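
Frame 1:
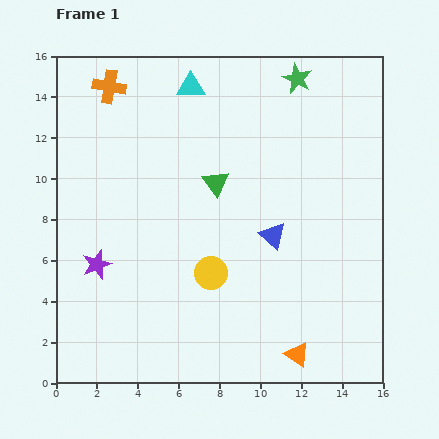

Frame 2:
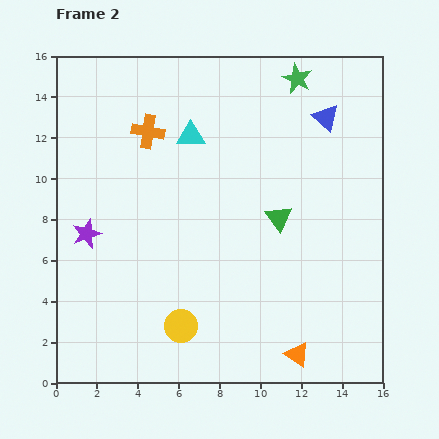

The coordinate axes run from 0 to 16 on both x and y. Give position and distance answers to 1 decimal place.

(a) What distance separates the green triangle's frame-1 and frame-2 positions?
3.5

The green triangle moved from (7.8, 9.8) to (10.9, 8.1), a distance of √(3.1² + 1.7²) ≈ 3.5.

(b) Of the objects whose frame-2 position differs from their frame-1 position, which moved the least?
the purple star

(moved 1.6)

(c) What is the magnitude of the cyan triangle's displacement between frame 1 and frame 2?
2.4

The cyan triangle moved from (6.6, 14.5) to (6.6, 12.1), a distance of √(0.0² + 2.4²) ≈ 2.4.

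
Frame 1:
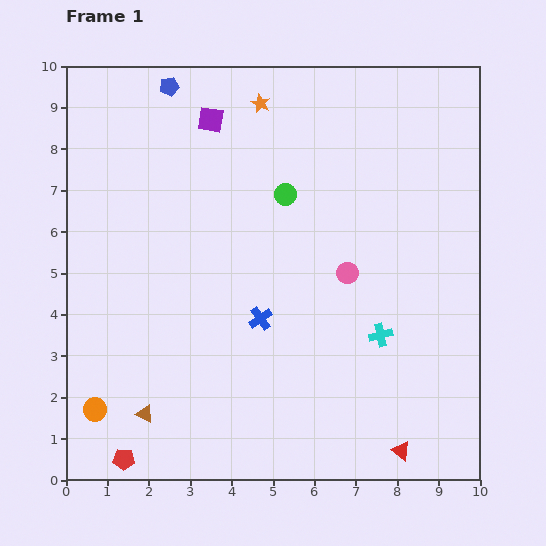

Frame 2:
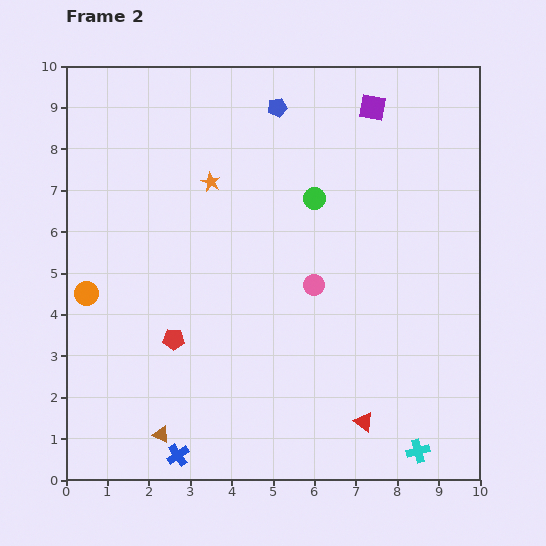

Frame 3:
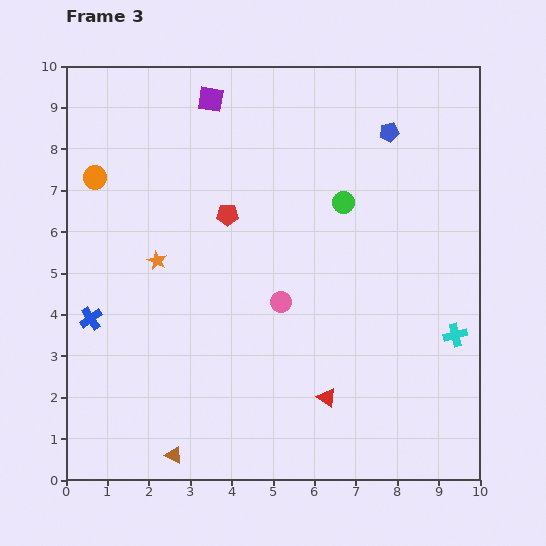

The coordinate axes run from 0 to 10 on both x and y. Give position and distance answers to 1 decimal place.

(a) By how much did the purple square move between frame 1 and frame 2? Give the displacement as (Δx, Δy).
(3.9, 0.3)

The purple square was at (3.5, 8.7) in frame 1 and (7.4, 9.0) in frame 2.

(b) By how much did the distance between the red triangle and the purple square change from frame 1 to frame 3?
-1.5

Distance in frame 1: 9.2. Distance in frame 3: 7.7.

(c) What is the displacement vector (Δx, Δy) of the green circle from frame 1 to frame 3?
(1.4, -0.2)

The green circle was at (5.3, 6.9) in frame 1 and (6.7, 6.7) in frame 3.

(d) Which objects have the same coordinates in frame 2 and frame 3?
none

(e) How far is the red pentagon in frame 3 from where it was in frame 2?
3.3

The red pentagon moved from (2.6, 3.4) to (3.9, 6.4), a distance of √(1.3² + 3.0²) ≈ 3.3.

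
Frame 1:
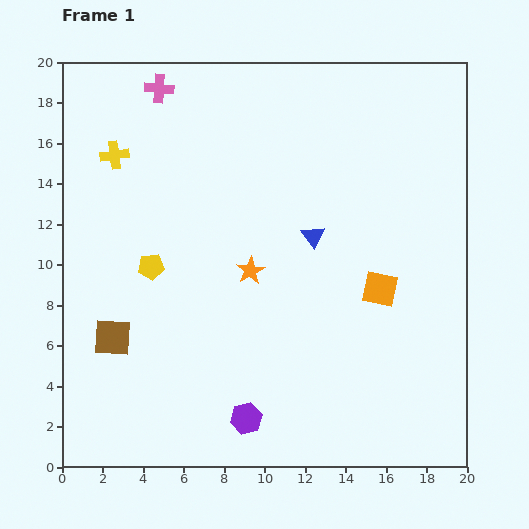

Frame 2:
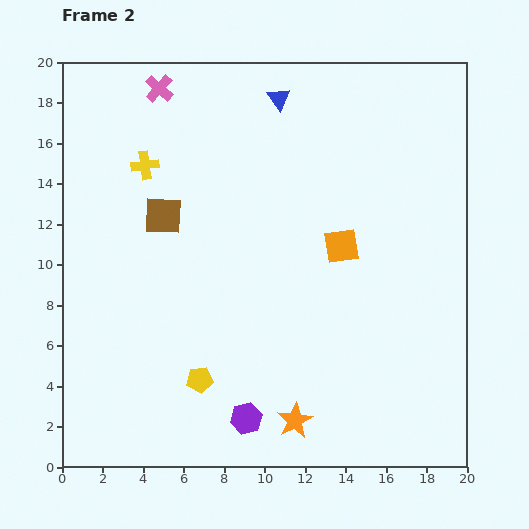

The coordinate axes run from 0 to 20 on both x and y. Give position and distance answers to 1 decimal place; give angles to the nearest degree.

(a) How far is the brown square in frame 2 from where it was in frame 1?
6.5

The brown square moved from (2.5, 6.4) to (5.0, 12.4), a distance of √(2.5² + 6.0²) ≈ 6.5.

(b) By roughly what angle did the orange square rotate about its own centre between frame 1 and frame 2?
20° counter-clockwise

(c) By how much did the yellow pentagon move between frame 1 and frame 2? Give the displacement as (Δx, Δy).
(2.4, -5.6)

The yellow pentagon was at (4.4, 9.9) in frame 1 and (6.8, 4.3) in frame 2.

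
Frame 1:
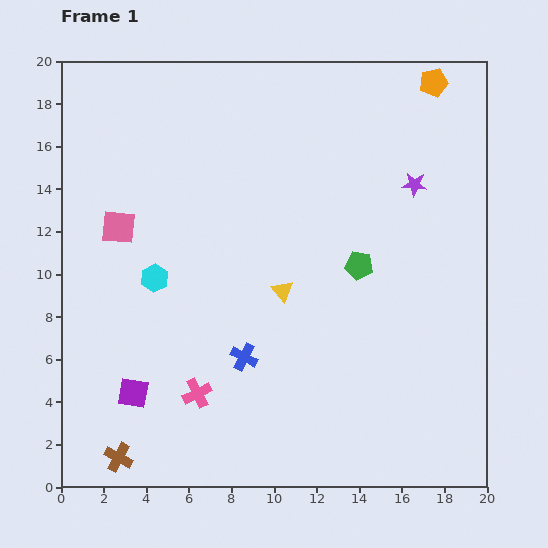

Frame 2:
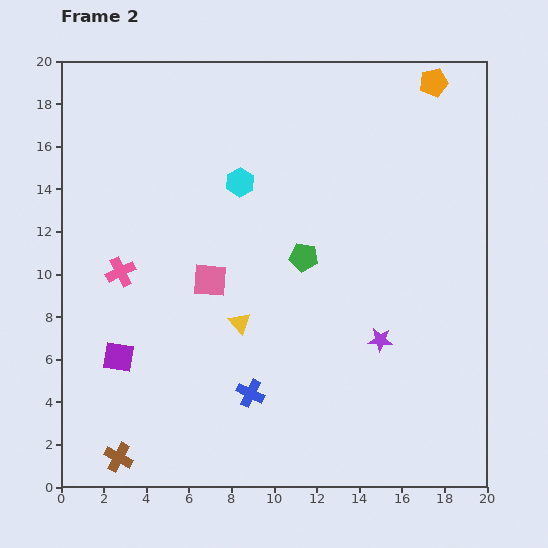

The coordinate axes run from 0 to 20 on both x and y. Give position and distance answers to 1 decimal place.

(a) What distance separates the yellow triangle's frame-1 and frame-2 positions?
2.5

The yellow triangle moved from (10.4, 9.2) to (8.4, 7.7), a distance of √(2.0² + 1.5²) ≈ 2.5.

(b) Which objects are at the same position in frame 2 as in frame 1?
the orange pentagon, the brown cross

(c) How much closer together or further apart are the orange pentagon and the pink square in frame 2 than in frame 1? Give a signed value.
-2.3

Distance in frame 1: 16.3. Distance in frame 2: 14.0.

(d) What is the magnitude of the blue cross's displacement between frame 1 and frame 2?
1.7

The blue cross moved from (8.6, 6.1) to (8.9, 4.4), a distance of √(0.3² + 1.7²) ≈ 1.7.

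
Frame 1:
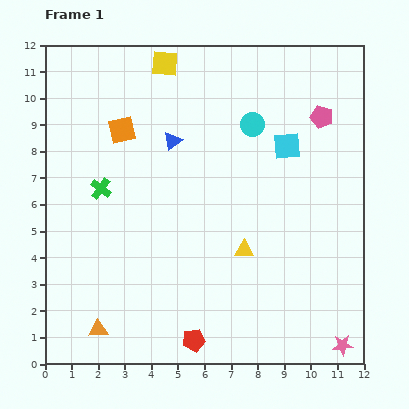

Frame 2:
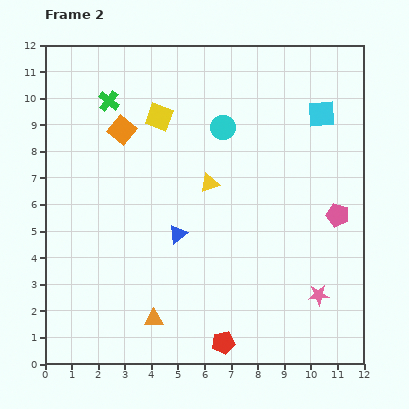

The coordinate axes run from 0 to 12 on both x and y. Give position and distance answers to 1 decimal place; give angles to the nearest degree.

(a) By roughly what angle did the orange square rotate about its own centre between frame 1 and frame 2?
38° counter-clockwise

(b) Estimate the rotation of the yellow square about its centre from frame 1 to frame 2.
17° clockwise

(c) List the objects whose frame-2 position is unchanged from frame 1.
the orange square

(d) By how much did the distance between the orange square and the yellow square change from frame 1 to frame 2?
-1.5

Distance in frame 1: 3.0. Distance in frame 2: 1.5.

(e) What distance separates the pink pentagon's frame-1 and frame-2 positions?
3.7

The pink pentagon moved from (10.4, 9.3) to (11.0, 5.6), a distance of √(0.6² + 3.7²) ≈ 3.7.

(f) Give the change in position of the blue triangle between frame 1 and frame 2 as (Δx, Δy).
(0.2, -3.5)

The blue triangle was at (4.8, 8.4) in frame 1 and (5.0, 4.9) in frame 2.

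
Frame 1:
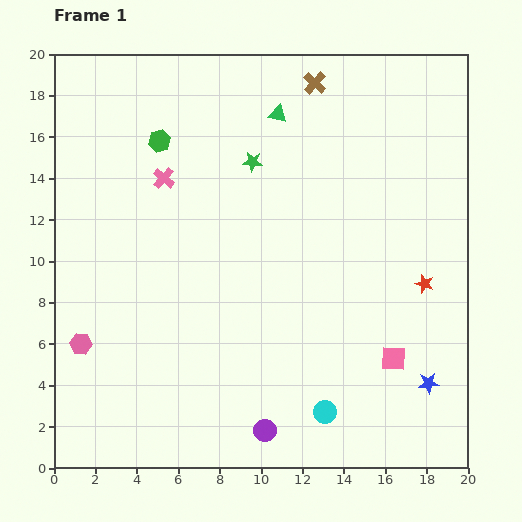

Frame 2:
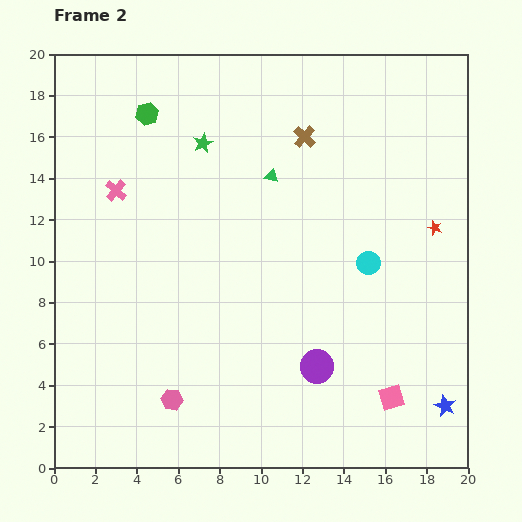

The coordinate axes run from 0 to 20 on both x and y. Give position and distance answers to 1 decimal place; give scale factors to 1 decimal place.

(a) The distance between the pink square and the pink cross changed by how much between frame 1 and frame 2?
+2.5

Distance in frame 1: 14.1. Distance in frame 2: 16.6.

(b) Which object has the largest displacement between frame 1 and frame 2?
the cyan circle

(moved 7.5; next 5.2)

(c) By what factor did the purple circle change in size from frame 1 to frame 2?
1.5×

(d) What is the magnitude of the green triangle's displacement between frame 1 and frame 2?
3.0

The green triangle moved from (10.8, 17.1) to (10.5, 14.1), a distance of √(0.3² + 3.0²) ≈ 3.0.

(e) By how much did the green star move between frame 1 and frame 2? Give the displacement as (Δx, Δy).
(-2.4, 0.9)

The green star was at (9.6, 14.8) in frame 1 and (7.2, 15.7) in frame 2.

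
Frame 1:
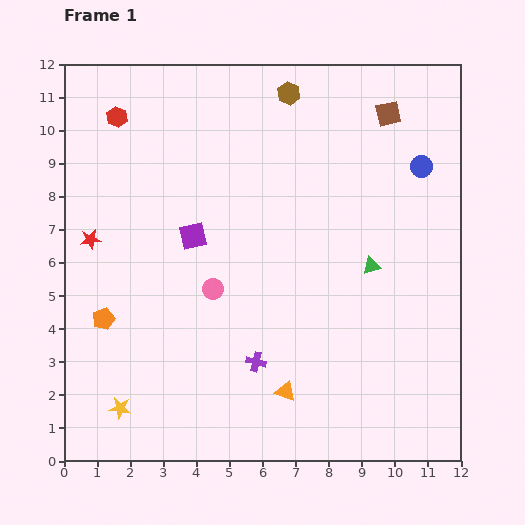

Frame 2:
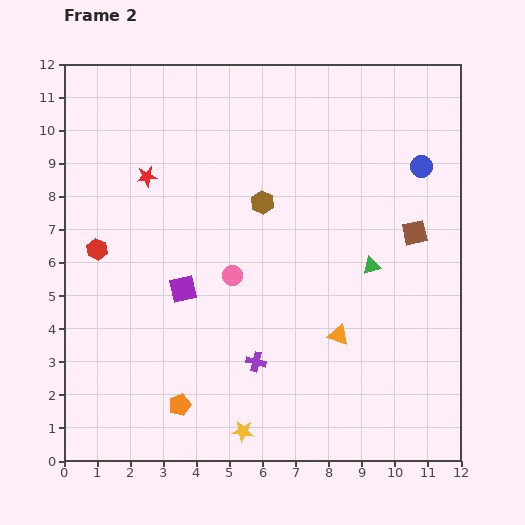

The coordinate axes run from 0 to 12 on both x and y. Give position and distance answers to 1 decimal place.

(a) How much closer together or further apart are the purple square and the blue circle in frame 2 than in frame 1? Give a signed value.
+0.9

Distance in frame 1: 7.2. Distance in frame 2: 8.1.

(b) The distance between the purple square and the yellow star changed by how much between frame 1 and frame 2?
-0.9

Distance in frame 1: 5.6. Distance in frame 2: 4.7.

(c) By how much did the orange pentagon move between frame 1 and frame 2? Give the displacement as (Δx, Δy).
(2.3, -2.6)

The orange pentagon was at (1.2, 4.3) in frame 1 and (3.5, 1.7) in frame 2.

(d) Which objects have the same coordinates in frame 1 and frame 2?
the blue circle, the green triangle, the purple cross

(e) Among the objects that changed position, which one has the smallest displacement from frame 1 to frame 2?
the pink circle

(moved 0.7)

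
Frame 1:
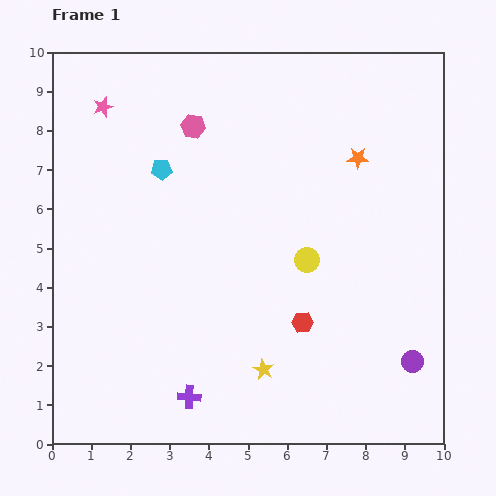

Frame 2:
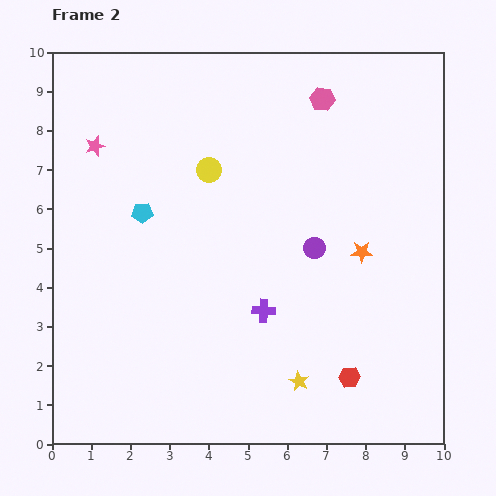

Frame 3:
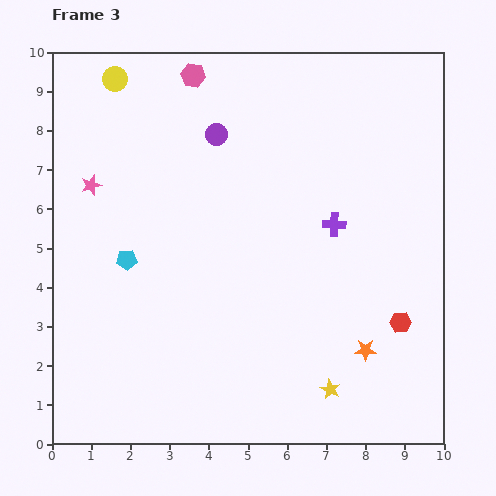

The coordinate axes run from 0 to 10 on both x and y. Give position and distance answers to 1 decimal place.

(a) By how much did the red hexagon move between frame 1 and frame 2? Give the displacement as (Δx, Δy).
(1.2, -1.4)

The red hexagon was at (6.4, 3.1) in frame 1 and (7.6, 1.7) in frame 2.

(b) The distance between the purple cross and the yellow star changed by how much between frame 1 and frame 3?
+2.2

Distance in frame 1: 2.0. Distance in frame 3: 4.2.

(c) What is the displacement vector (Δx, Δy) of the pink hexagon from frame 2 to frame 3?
(-3.3, 0.6)

The pink hexagon was at (6.9, 8.8) in frame 2 and (3.6, 9.4) in frame 3.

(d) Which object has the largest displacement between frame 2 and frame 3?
the purple circle

(moved 3.8; next 3.4)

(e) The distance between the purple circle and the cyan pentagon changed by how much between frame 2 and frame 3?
-0.6

Distance in frame 2: 4.5. Distance in frame 3: 3.9.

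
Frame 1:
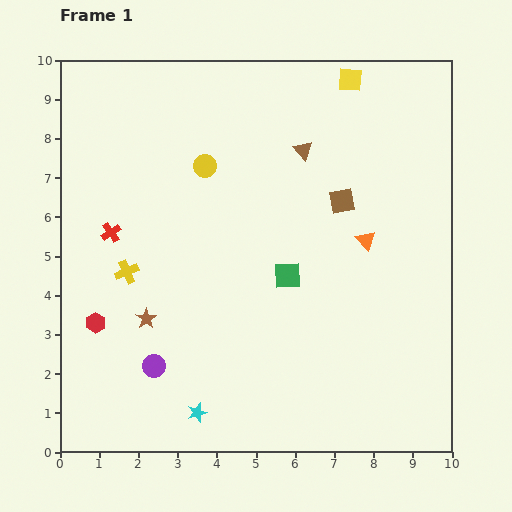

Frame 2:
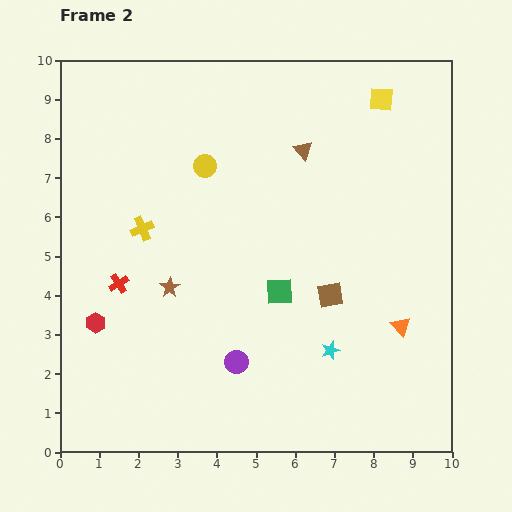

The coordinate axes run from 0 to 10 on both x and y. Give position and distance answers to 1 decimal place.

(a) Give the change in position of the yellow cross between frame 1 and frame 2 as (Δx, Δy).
(0.4, 1.1)

The yellow cross was at (1.7, 4.6) in frame 1 and (2.1, 5.7) in frame 2.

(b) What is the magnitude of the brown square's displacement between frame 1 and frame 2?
2.4

The brown square moved from (7.2, 6.4) to (6.9, 4.0), a distance of √(0.3² + 2.4²) ≈ 2.4.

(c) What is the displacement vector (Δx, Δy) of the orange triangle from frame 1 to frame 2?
(0.9, -2.2)

The orange triangle was at (7.8, 5.4) in frame 1 and (8.7, 3.2) in frame 2.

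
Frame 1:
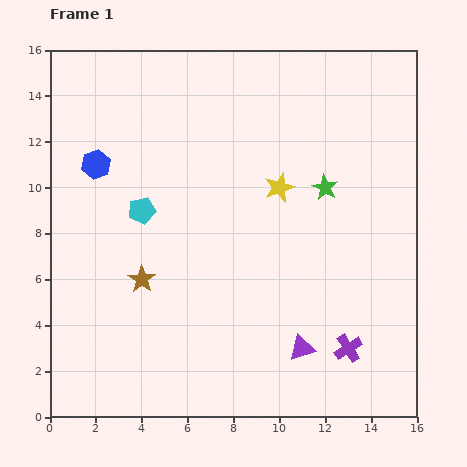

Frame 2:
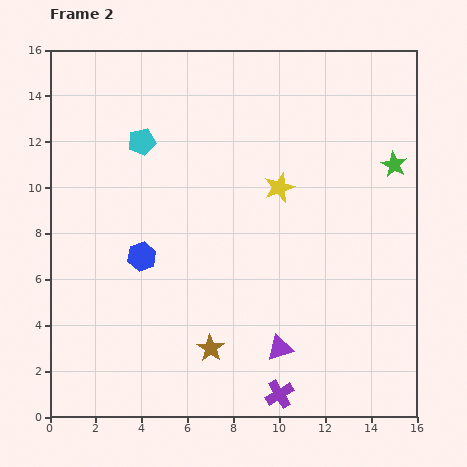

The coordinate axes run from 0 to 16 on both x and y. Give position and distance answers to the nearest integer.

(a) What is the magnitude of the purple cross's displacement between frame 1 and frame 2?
4

The purple cross moved from (13, 3) to (10, 1), a distance of √(3² + 2²) ≈ 4.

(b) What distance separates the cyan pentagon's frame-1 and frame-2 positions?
3

The cyan pentagon moved from (4, 9) to (4, 12), a distance of √(0² + 3²) ≈ 3.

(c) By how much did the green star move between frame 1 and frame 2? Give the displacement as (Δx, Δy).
(3, 1)

The green star was at (12, 10) in frame 1 and (15, 11) in frame 2.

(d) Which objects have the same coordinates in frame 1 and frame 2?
the yellow star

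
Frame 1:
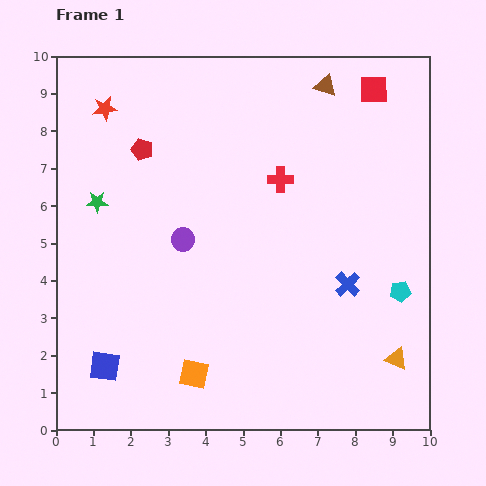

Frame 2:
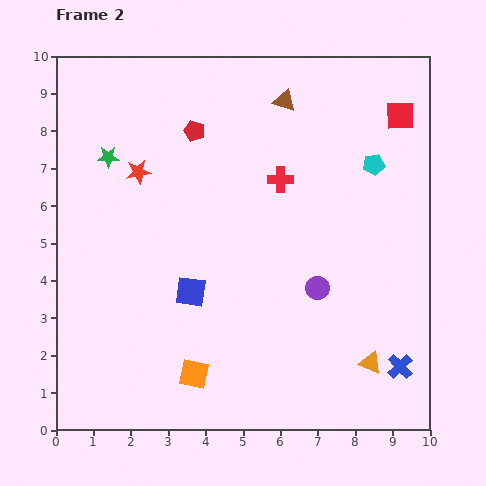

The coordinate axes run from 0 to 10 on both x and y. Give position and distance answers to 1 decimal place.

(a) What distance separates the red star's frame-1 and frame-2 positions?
1.9

The red star moved from (1.3, 8.6) to (2.2, 6.9), a distance of √(0.9² + 1.7²) ≈ 1.9.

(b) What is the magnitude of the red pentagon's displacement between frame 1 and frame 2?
1.5

The red pentagon moved from (2.3, 7.5) to (3.7, 8.0), a distance of √(1.4² + 0.5²) ≈ 1.5.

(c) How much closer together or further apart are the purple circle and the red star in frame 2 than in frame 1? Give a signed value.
+1.6

Distance in frame 1: 4.1. Distance in frame 2: 5.7.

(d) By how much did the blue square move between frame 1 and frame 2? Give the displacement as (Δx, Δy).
(2.3, 2.0)

The blue square was at (1.3, 1.7) in frame 1 and (3.6, 3.7) in frame 2.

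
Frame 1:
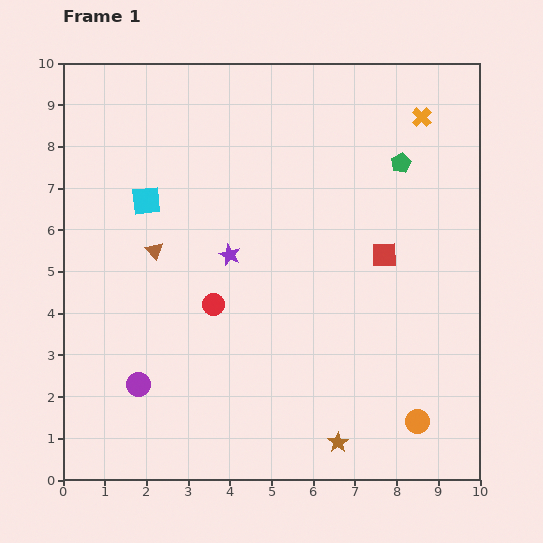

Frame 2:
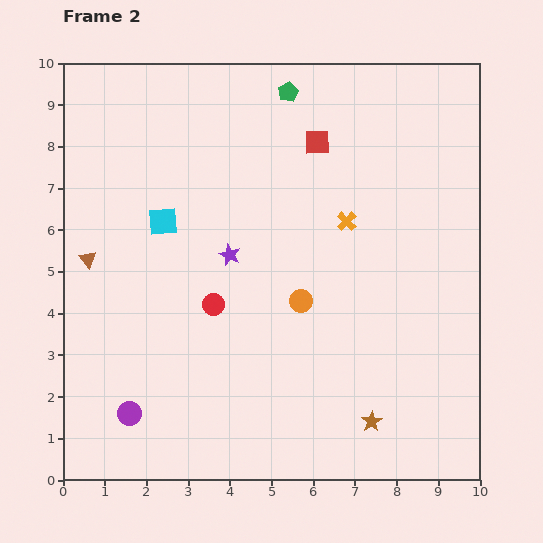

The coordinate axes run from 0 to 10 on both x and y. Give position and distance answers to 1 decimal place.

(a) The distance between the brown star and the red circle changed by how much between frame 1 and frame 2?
+0.2

Distance in frame 1: 4.5. Distance in frame 2: 4.7.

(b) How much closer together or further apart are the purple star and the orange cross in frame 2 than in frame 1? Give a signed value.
-2.8

Distance in frame 1: 5.7. Distance in frame 2: 2.9.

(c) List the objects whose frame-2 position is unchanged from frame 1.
the red circle, the purple star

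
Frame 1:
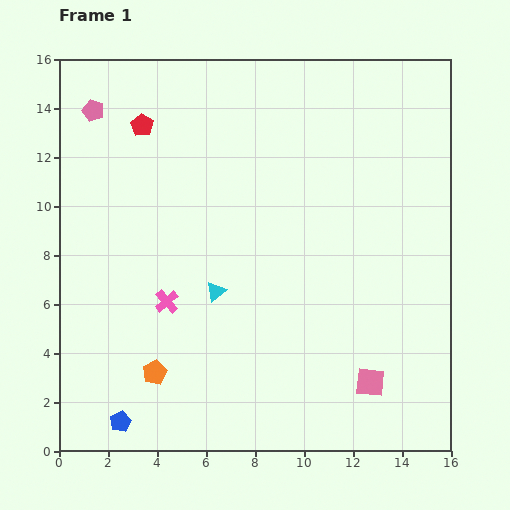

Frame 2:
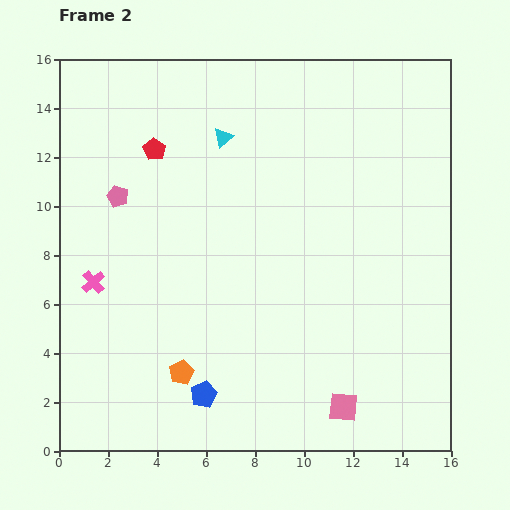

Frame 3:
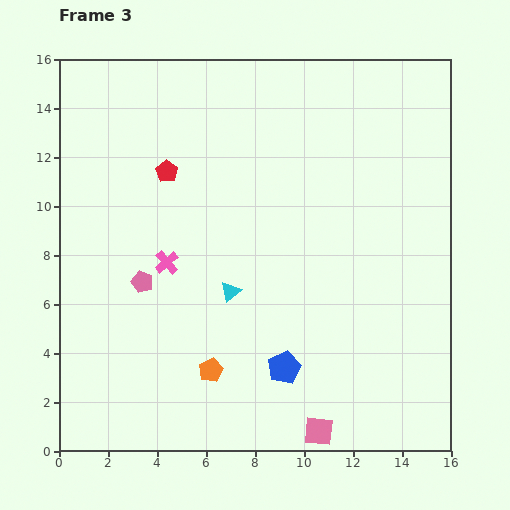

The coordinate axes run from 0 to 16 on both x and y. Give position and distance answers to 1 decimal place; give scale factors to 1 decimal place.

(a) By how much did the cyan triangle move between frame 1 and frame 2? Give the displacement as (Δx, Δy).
(0.3, 6.3)

The cyan triangle was at (6.4, 6.5) in frame 1 and (6.7, 12.8) in frame 2.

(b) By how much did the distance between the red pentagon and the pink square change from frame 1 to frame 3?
-1.7

Distance in frame 1: 14.0. Distance in frame 3: 12.3.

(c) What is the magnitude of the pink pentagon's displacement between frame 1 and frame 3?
7.3

The pink pentagon moved from (1.4, 13.9) to (3.4, 6.9), a distance of √(2.0² + 7.0²) ≈ 7.3.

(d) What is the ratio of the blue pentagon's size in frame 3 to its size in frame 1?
1.6×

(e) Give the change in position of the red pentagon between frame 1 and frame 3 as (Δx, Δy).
(1.0, -1.9)

The red pentagon was at (3.4, 13.3) in frame 1 and (4.4, 11.4) in frame 3.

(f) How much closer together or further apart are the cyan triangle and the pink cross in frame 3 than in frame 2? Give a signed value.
-5.0

Distance in frame 2: 7.9. Distance in frame 3: 2.9.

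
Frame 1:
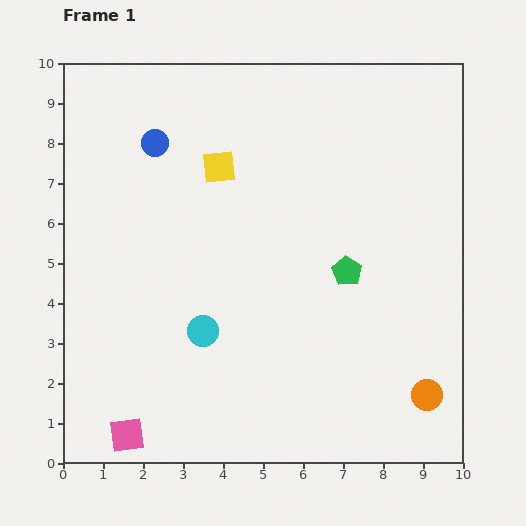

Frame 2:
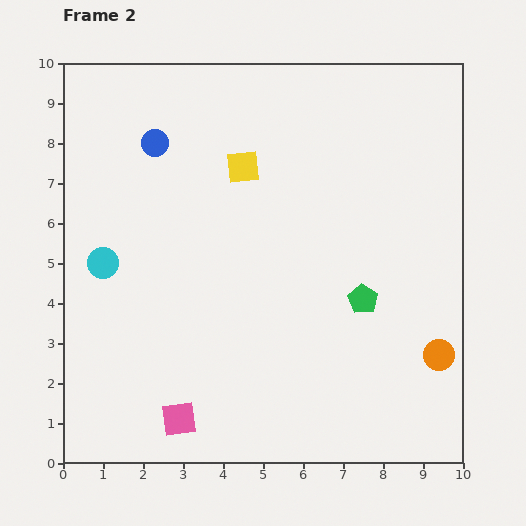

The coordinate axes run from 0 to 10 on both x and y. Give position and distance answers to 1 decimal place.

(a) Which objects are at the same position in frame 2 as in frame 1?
the blue circle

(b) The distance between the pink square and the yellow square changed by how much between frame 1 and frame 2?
-0.6

Distance in frame 1: 7.1. Distance in frame 2: 6.5.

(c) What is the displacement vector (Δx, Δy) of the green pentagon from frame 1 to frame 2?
(0.4, -0.7)

The green pentagon was at (7.1, 4.8) in frame 1 and (7.5, 4.1) in frame 2.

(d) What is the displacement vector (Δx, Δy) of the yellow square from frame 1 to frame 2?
(0.6, 0.0)

The yellow square was at (3.9, 7.4) in frame 1 and (4.5, 7.4) in frame 2.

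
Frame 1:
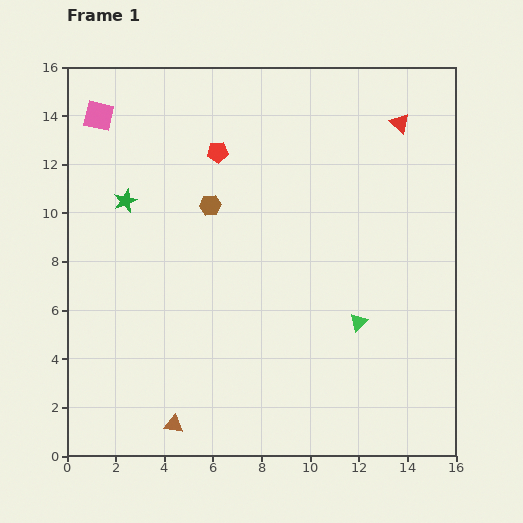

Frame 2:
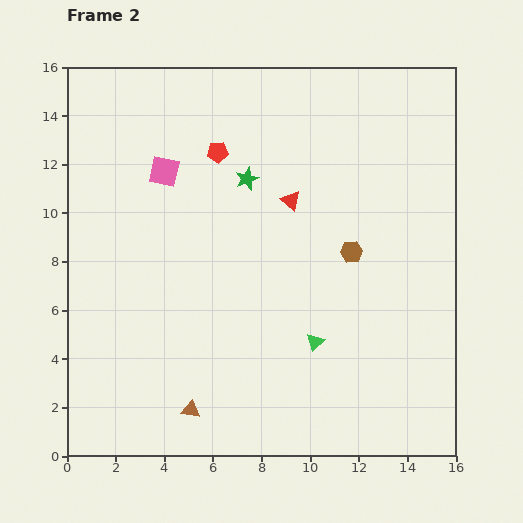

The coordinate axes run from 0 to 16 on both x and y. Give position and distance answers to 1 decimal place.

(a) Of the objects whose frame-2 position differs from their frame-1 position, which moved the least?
the brown triangle

(moved 0.9)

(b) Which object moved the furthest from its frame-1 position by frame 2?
the brown hexagon

(moved 6.1; next 5.5)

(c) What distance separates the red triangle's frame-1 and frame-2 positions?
5.5

The red triangle moved from (13.7, 13.7) to (9.2, 10.5), a distance of √(4.5² + 3.2²) ≈ 5.5.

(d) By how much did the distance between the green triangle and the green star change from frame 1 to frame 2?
-3.5

Distance in frame 1: 10.8. Distance in frame 2: 7.3.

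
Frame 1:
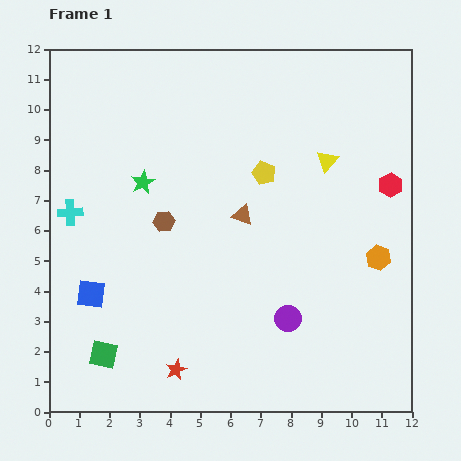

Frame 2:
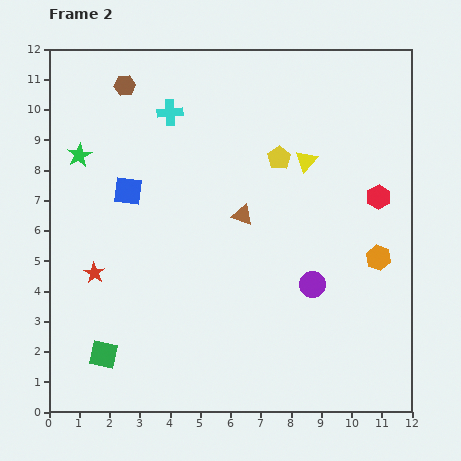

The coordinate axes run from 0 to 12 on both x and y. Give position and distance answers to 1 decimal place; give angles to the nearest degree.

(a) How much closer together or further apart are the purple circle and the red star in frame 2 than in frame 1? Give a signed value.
+3.1

Distance in frame 1: 4.1. Distance in frame 2: 7.2.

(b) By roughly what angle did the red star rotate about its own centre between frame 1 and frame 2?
15° counter-clockwise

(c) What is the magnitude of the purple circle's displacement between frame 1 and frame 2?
1.4

The purple circle moved from (7.9, 3.1) to (8.7, 4.2), a distance of √(0.8² + 1.1²) ≈ 1.4.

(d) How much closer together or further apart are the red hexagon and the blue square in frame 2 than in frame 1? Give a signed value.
-2.2

Distance in frame 1: 10.5. Distance in frame 2: 8.3.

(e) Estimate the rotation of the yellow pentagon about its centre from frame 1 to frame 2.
15° clockwise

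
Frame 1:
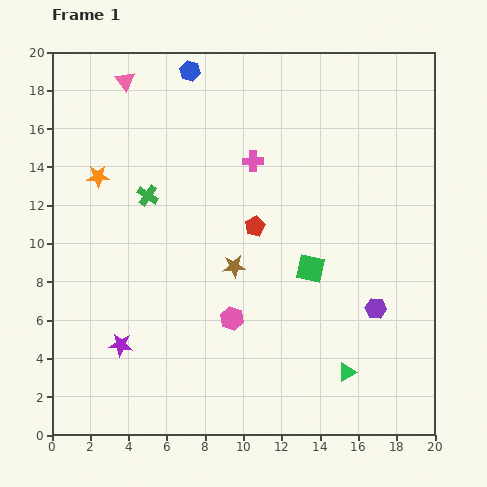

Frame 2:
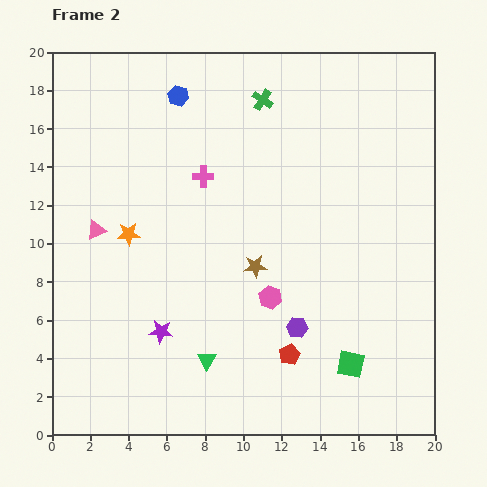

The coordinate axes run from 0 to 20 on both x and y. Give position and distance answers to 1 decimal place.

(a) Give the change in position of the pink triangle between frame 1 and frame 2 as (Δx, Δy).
(-1.5, -7.8)

The pink triangle was at (3.8, 18.5) in frame 1 and (2.3, 10.7) in frame 2.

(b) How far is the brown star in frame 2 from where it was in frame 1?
1.1

The brown star moved from (9.5, 8.8) to (10.6, 8.8), a distance of √(1.1² + 0.0²) ≈ 1.1.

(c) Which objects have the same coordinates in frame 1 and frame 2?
none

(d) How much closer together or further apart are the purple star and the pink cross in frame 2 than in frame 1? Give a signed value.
-3.4

Distance in frame 1: 11.8. Distance in frame 2: 8.4.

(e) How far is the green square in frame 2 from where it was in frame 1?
5.4

The green square moved from (13.5, 8.7) to (15.6, 3.7), a distance of √(2.1² + 5.0²) ≈ 5.4.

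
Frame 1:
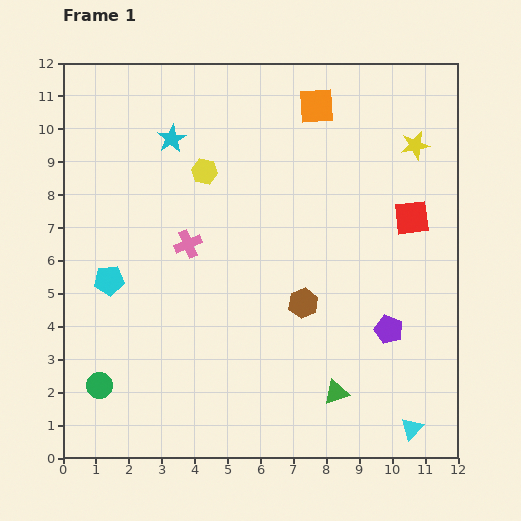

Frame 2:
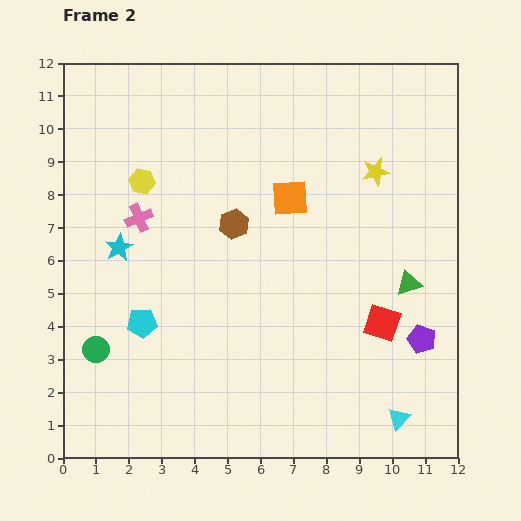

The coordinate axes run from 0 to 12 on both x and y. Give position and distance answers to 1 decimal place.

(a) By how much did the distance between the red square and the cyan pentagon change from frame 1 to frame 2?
-2.1

Distance in frame 1: 9.4. Distance in frame 2: 7.3.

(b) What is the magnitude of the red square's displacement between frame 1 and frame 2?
3.3

The red square moved from (10.6, 7.3) to (9.7, 4.1), a distance of √(0.9² + 3.2²) ≈ 3.3.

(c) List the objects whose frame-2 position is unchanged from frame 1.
none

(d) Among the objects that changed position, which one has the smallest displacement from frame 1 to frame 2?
the cyan triangle

(moved 0.5)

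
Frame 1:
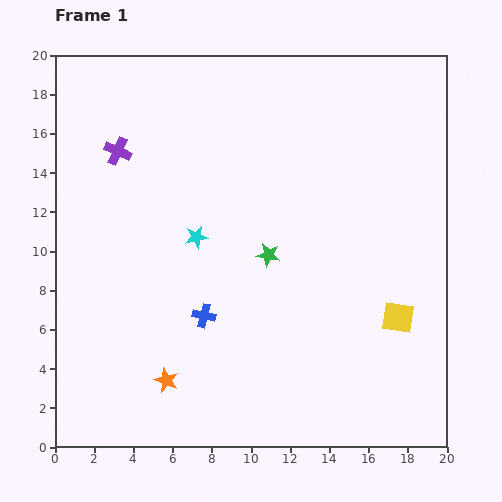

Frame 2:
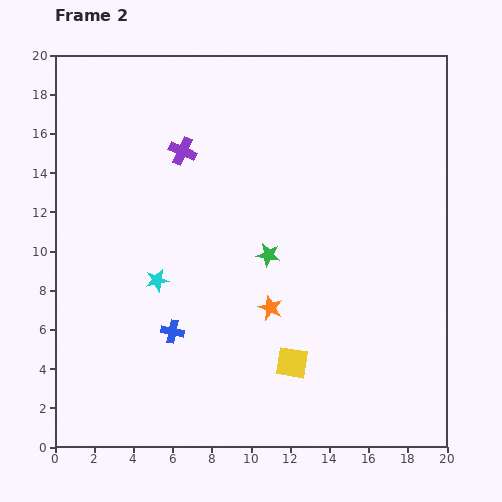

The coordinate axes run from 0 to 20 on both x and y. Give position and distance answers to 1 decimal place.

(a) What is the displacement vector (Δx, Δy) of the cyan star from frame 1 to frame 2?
(-2.0, -2.2)

The cyan star was at (7.2, 10.7) in frame 1 and (5.2, 8.5) in frame 2.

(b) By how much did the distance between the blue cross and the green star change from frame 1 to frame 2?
+1.8

Distance in frame 1: 4.5. Distance in frame 2: 6.3.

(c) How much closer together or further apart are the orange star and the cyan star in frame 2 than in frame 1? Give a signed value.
-1.5

Distance in frame 1: 7.5. Distance in frame 2: 6.0.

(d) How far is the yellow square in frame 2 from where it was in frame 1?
5.9

The yellow square moved from (17.5, 6.6) to (12.1, 4.3), a distance of √(5.4² + 2.3²) ≈ 5.9.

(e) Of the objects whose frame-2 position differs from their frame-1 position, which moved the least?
the blue cross

(moved 1.8)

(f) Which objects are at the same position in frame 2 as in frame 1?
the green star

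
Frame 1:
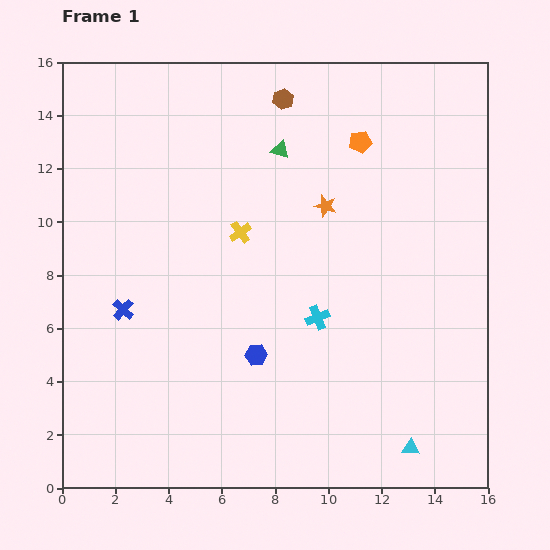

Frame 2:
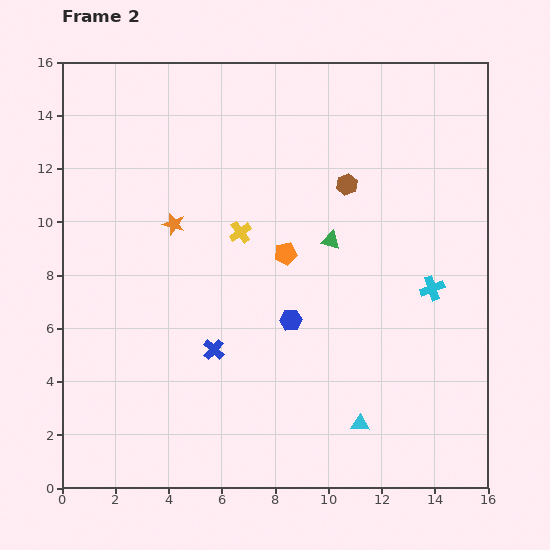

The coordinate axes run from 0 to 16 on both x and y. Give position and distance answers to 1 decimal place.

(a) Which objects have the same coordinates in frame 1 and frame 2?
the yellow cross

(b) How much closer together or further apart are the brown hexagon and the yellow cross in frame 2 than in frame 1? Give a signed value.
-0.8

Distance in frame 1: 5.2. Distance in frame 2: 4.4.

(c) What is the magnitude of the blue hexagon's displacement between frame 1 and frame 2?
1.8

The blue hexagon moved from (7.3, 5.0) to (8.6, 6.3), a distance of √(1.3² + 1.3²) ≈ 1.8.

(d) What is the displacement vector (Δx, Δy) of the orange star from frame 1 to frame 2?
(-5.7, -0.7)

The orange star was at (9.9, 10.6) in frame 1 and (4.2, 9.9) in frame 2.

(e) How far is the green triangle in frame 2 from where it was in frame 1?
3.9

The green triangle moved from (8.2, 12.7) to (10.1, 9.3), a distance of √(1.9² + 3.4²) ≈ 3.9.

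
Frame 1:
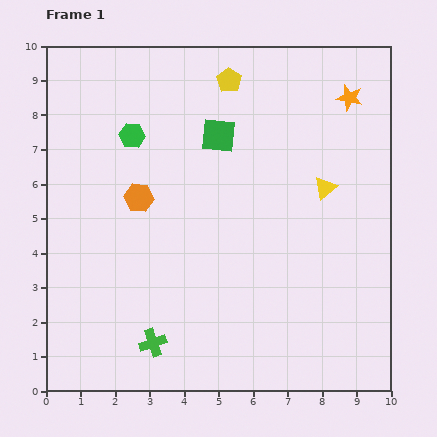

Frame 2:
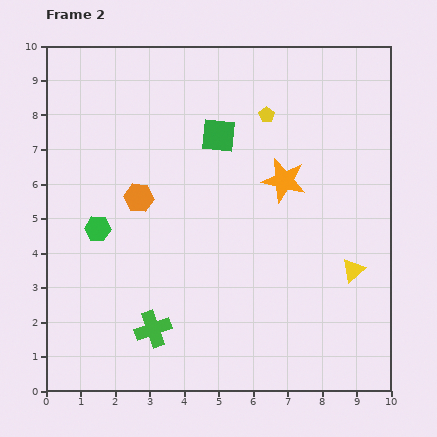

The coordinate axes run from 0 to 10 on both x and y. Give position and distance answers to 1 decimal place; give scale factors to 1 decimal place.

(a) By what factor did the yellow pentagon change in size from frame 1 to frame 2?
0.6×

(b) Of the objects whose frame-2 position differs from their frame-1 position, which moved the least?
the green cross

(moved 0.4)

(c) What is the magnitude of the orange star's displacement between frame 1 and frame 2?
3.1

The orange star moved from (8.8, 8.5) to (6.9, 6.1), a distance of √(1.9² + 2.4²) ≈ 3.1.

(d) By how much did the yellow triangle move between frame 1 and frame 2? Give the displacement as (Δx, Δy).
(0.8, -2.4)

The yellow triangle was at (8.1, 5.9) in frame 1 and (8.9, 3.5) in frame 2.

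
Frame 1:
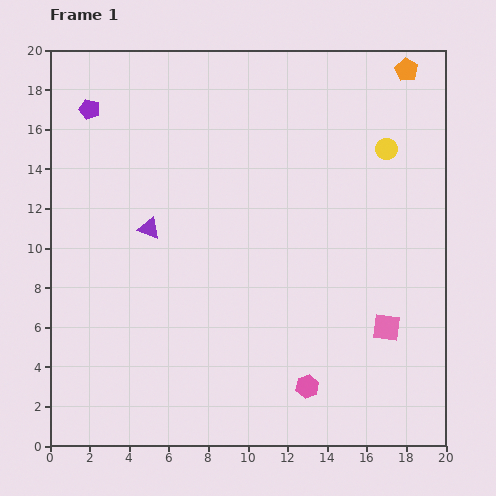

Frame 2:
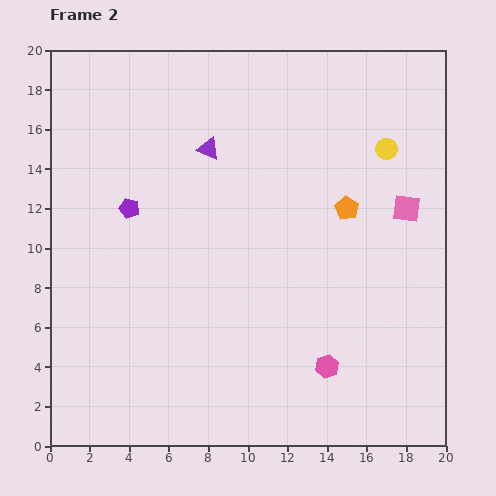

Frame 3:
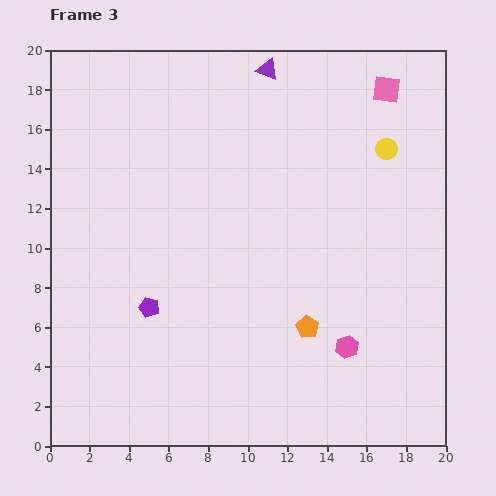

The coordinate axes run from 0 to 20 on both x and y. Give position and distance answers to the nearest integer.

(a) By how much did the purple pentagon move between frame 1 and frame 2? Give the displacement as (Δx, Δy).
(2, -5)

The purple pentagon was at (2, 17) in frame 1 and (4, 12) in frame 2.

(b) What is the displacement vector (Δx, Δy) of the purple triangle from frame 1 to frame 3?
(6, 8)

The purple triangle was at (5, 11) in frame 1 and (11, 19) in frame 3.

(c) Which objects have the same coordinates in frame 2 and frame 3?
the yellow circle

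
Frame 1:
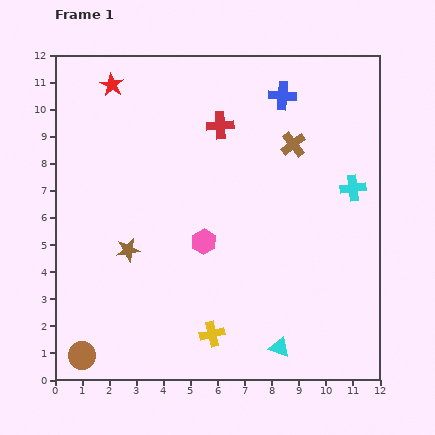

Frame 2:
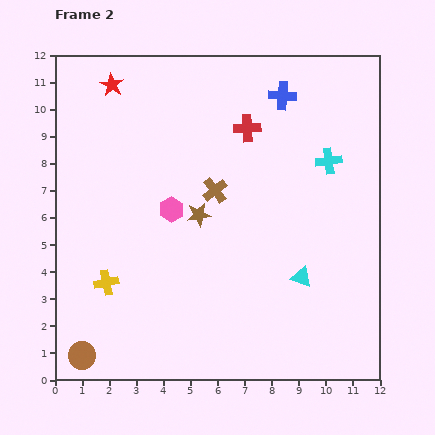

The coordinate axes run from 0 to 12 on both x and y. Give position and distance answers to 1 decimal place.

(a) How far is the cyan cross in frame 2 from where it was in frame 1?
1.3

The cyan cross moved from (11.0, 7.1) to (10.1, 8.1), a distance of √(0.9² + 1.0²) ≈ 1.3.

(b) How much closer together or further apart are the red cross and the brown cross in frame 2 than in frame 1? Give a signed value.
-0.2

Distance in frame 1: 2.8. Distance in frame 2: 2.6.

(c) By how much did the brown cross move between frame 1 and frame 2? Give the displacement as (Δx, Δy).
(-2.9, -1.7)

The brown cross was at (8.8, 8.7) in frame 1 and (5.9, 7.0) in frame 2.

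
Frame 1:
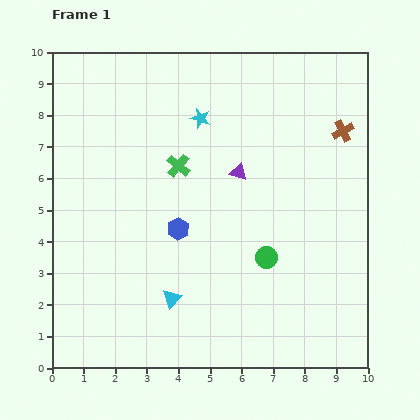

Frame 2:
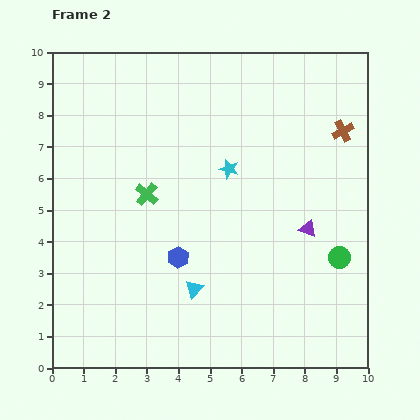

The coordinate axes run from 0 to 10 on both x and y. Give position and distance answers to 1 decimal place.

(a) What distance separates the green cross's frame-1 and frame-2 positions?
1.3

The green cross moved from (4.0, 6.4) to (3.0, 5.5), a distance of √(1.0² + 0.9²) ≈ 1.3.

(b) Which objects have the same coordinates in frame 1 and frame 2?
the brown cross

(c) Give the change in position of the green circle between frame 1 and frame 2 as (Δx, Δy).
(2.3, 0.0)

The green circle was at (6.8, 3.5) in frame 1 and (9.1, 3.5) in frame 2.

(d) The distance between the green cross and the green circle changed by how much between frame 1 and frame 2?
+2.4

Distance in frame 1: 4.0. Distance in frame 2: 6.4.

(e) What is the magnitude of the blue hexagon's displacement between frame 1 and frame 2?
0.9

The blue hexagon moved from (4.0, 4.4) to (4.0, 3.5), a distance of √(0.0² + 0.9²) ≈ 0.9.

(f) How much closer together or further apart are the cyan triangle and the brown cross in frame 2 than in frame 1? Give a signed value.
-0.7

Distance in frame 1: 7.6. Distance in frame 2: 6.9.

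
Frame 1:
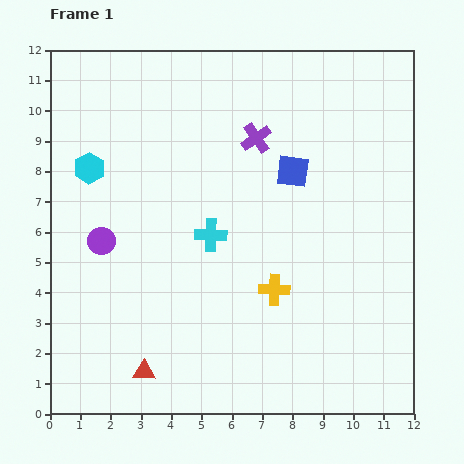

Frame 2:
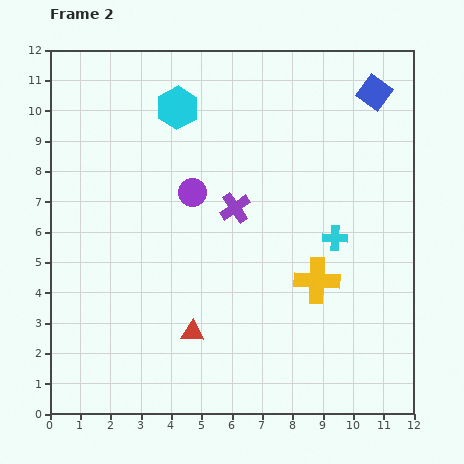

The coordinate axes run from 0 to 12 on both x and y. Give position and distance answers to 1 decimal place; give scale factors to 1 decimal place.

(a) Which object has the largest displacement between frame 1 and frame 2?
the cyan cross

(moved 4.1; next 3.7)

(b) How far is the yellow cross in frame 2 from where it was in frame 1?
1.4

The yellow cross moved from (7.4, 4.1) to (8.8, 4.4), a distance of √(1.4² + 0.3²) ≈ 1.4.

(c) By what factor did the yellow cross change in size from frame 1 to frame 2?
1.5×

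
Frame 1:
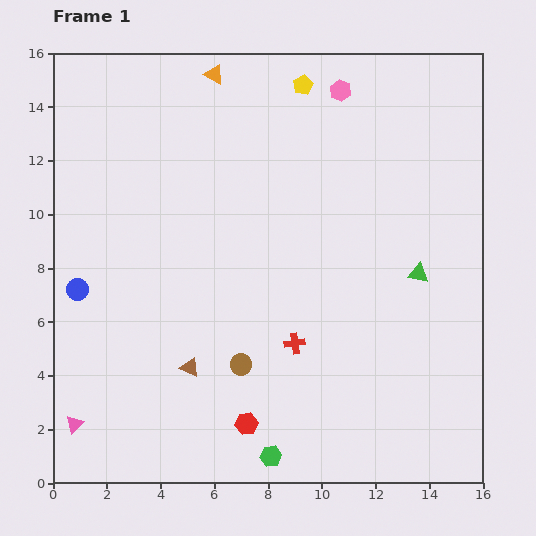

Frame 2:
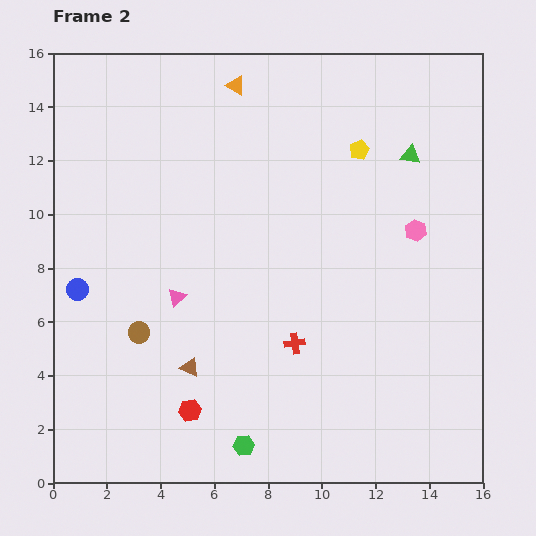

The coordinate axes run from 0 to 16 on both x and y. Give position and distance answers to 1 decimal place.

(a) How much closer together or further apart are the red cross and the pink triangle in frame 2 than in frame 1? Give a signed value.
-4.0

Distance in frame 1: 8.7. Distance in frame 2: 4.7.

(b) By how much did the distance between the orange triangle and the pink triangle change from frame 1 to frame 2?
-5.8

Distance in frame 1: 14.0. Distance in frame 2: 8.2.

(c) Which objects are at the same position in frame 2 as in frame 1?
the brown triangle, the red cross, the blue circle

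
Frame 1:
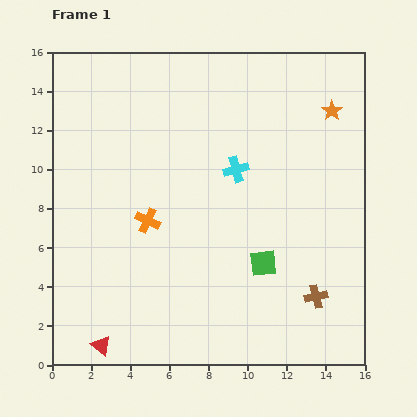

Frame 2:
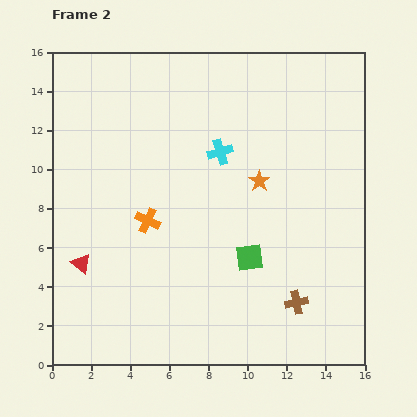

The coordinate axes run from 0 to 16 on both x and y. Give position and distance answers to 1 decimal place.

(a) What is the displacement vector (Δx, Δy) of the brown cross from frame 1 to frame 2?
(-1.0, -0.3)

The brown cross was at (13.5, 3.5) in frame 1 and (12.5, 3.2) in frame 2.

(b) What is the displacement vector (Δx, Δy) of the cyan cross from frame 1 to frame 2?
(-0.8, 0.9)

The cyan cross was at (9.4, 10.0) in frame 1 and (8.6, 10.9) in frame 2.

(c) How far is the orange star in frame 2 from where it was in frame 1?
5.2

The orange star moved from (14.3, 13.0) to (10.6, 9.4), a distance of √(3.7² + 3.6²) ≈ 5.2.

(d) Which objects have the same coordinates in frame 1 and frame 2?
the orange cross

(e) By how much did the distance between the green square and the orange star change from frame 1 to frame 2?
-4.6

Distance in frame 1: 8.5. Distance in frame 2: 3.9.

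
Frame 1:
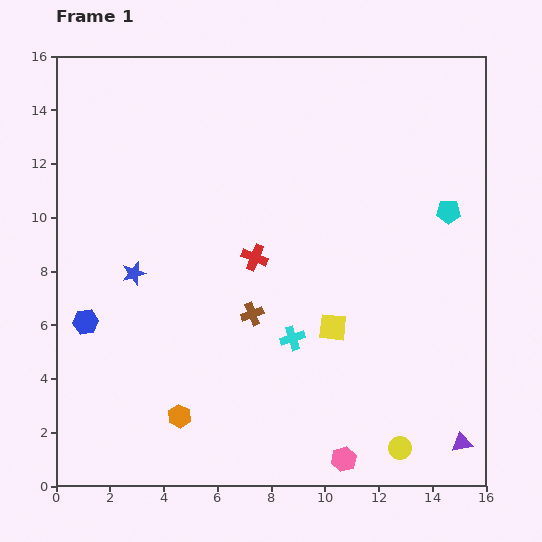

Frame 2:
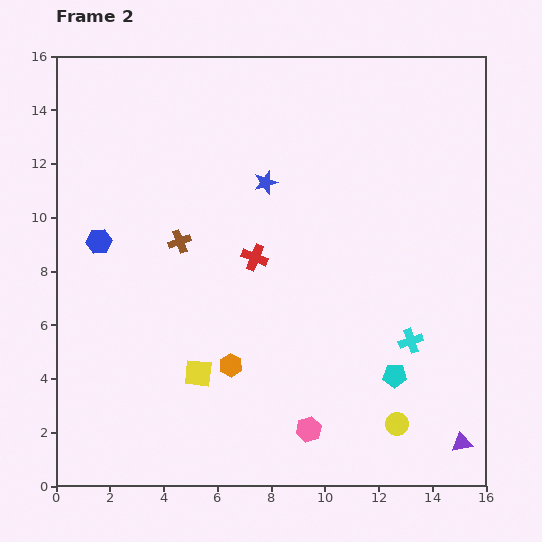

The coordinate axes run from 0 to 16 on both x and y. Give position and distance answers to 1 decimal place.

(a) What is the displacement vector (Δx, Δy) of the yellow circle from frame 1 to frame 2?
(-0.1, 0.9)

The yellow circle was at (12.8, 1.4) in frame 1 and (12.7, 2.3) in frame 2.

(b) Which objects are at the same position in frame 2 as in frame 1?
the red cross, the purple triangle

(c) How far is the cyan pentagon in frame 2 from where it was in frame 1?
6.4

The cyan pentagon moved from (14.6, 10.2) to (12.6, 4.1), a distance of √(2.0² + 6.1²) ≈ 6.4.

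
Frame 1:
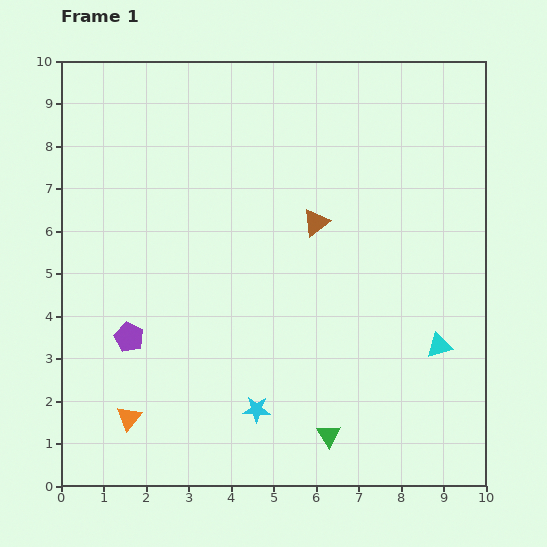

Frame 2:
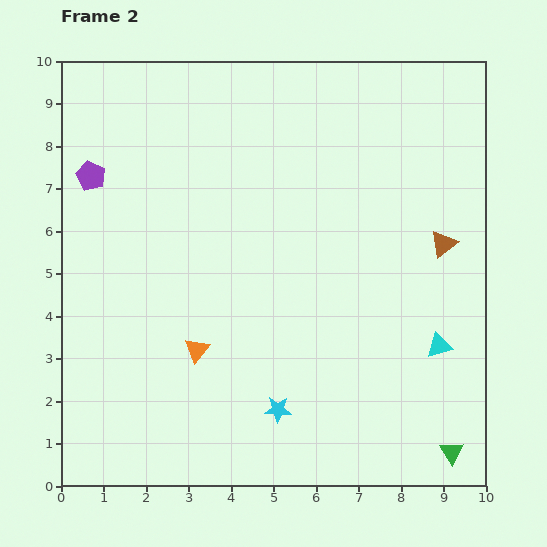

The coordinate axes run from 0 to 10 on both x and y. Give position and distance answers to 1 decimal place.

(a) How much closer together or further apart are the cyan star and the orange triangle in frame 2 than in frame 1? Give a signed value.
-0.6

Distance in frame 1: 3.0. Distance in frame 2: 2.4.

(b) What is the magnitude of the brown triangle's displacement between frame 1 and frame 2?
3.0

The brown triangle moved from (6.0, 6.2) to (9.0, 5.7), a distance of √(3.0² + 0.5²) ≈ 3.0.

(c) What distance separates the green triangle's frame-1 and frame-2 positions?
2.9

The green triangle moved from (6.3, 1.2) to (9.2, 0.8), a distance of √(2.9² + 0.4²) ≈ 2.9.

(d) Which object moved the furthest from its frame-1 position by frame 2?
the purple pentagon

(moved 3.9; next 3.0)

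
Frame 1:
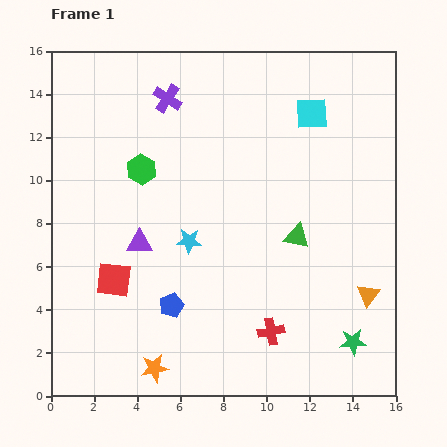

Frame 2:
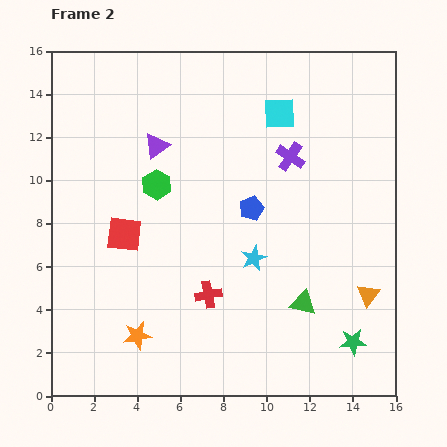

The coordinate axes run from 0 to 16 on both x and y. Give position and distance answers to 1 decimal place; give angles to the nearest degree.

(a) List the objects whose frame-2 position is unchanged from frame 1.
the orange triangle, the green star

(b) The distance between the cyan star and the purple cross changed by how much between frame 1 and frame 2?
-1.7

Distance in frame 1: 6.7. Distance in frame 2: 5.0.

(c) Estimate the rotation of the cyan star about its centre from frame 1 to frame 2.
28° counter-clockwise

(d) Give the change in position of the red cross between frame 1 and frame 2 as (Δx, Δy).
(-2.9, 1.7)

The red cross was at (10.2, 3.0) in frame 1 and (7.3, 4.7) in frame 2.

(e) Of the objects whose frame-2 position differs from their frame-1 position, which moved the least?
the green hexagon

(moved 1.0)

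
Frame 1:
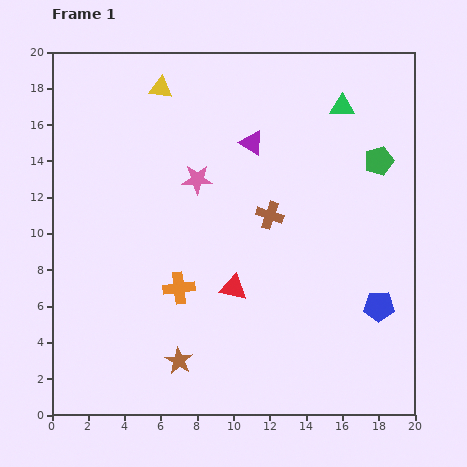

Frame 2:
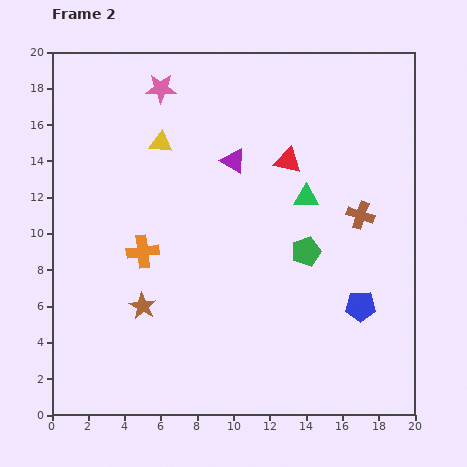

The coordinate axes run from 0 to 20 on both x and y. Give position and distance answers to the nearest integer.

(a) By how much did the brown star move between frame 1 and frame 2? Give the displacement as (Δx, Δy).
(-2, 3)

The brown star was at (7, 3) in frame 1 and (5, 6) in frame 2.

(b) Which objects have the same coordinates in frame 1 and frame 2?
none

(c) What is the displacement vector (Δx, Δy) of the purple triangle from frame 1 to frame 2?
(-1, -1)

The purple triangle was at (11, 15) in frame 1 and (10, 14) in frame 2.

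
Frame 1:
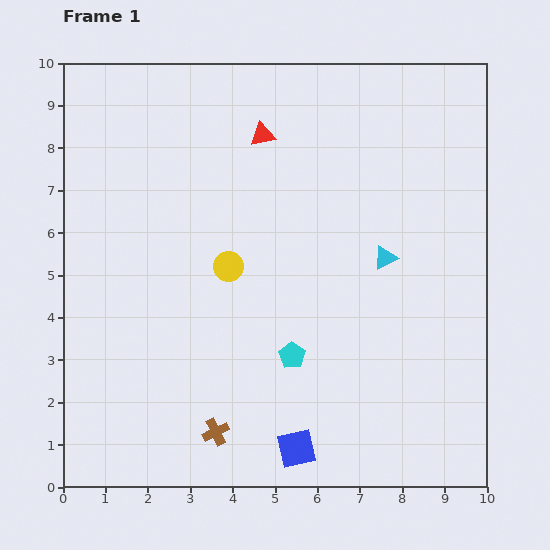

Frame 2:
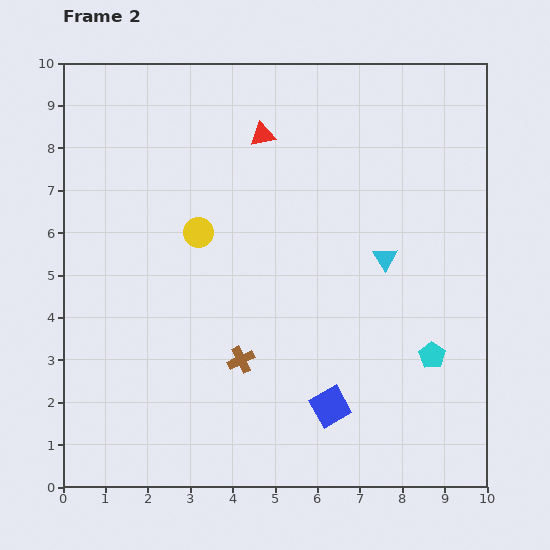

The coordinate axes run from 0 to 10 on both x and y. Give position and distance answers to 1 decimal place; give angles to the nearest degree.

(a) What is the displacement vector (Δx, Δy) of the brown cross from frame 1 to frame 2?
(0.6, 1.7)

The brown cross was at (3.6, 1.3) in frame 1 and (4.2, 3.0) in frame 2.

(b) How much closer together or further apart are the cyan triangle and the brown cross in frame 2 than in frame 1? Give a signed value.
-1.5

Distance in frame 1: 5.7. Distance in frame 2: 4.2.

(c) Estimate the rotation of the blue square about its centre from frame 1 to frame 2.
16° counter-clockwise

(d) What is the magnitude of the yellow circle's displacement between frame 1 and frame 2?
1.1

The yellow circle moved from (3.9, 5.2) to (3.2, 6.0), a distance of √(0.7² + 0.8²) ≈ 1.1.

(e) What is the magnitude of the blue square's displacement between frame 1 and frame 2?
1.3

The blue square moved from (5.5, 0.9) to (6.3, 1.9), a distance of √(0.8² + 1.0²) ≈ 1.3.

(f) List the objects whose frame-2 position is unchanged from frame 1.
the red triangle, the cyan triangle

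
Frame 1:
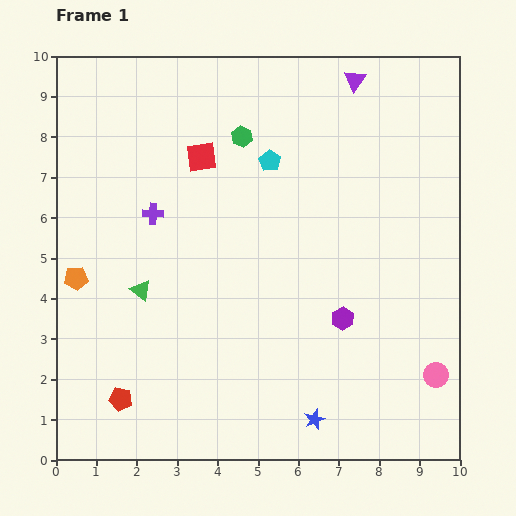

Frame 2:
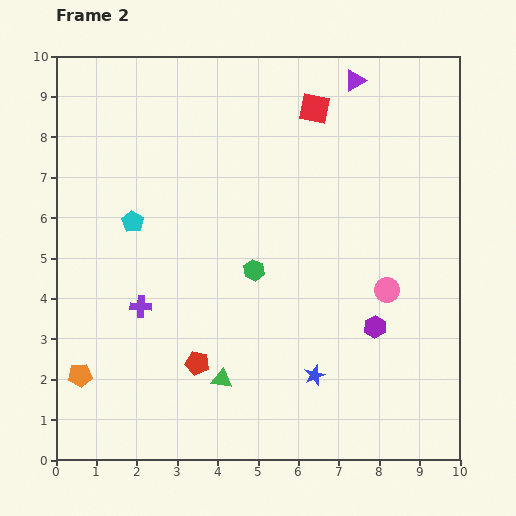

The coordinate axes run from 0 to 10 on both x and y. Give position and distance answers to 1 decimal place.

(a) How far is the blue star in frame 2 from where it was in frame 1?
1.1

The blue star moved from (6.4, 1.0) to (6.4, 2.1), a distance of √(0.0² + 1.1²) ≈ 1.1.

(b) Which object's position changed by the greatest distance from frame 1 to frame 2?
the cyan pentagon

(moved 3.7; next 3.3)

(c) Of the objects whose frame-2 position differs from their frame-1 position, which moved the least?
the purple hexagon

(moved 0.8)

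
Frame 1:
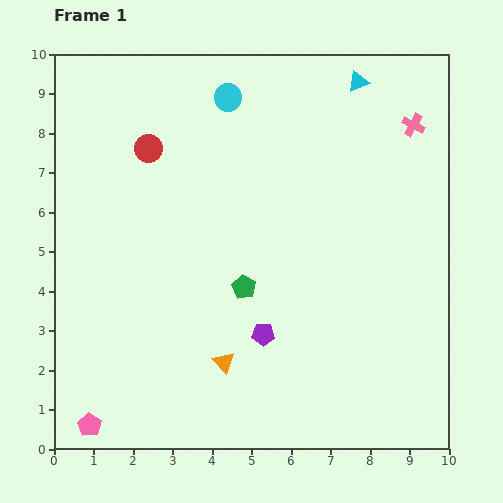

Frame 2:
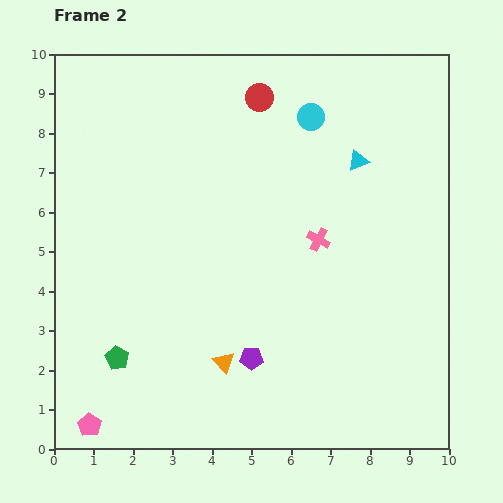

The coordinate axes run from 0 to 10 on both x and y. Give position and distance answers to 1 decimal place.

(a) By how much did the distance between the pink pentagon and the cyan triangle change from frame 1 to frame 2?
-1.5

Distance in frame 1: 11.0. Distance in frame 2: 9.5.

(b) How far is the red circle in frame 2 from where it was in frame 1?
3.1

The red circle moved from (2.4, 7.6) to (5.2, 8.9), a distance of √(2.8² + 1.3²) ≈ 3.1.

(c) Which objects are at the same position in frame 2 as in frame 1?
the orange triangle, the pink pentagon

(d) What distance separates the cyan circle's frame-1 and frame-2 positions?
2.2

The cyan circle moved from (4.4, 8.9) to (6.5, 8.4), a distance of √(2.1² + 0.5²) ≈ 2.2.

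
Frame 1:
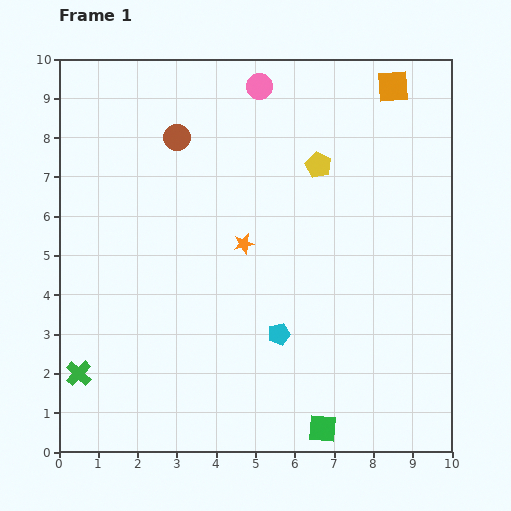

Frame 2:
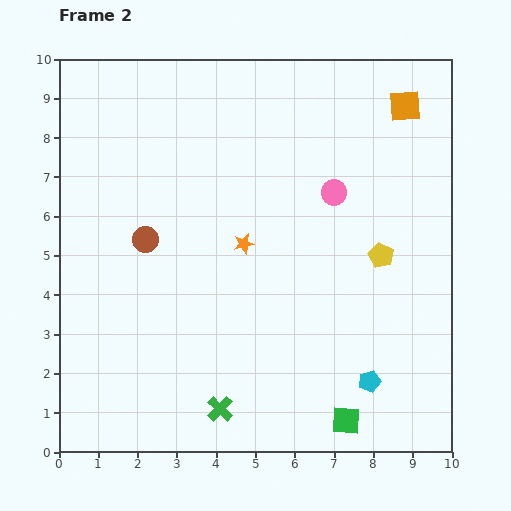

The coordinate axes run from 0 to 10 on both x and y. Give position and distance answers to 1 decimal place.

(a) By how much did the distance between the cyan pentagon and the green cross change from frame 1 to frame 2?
-1.3

Distance in frame 1: 5.2. Distance in frame 2: 3.9.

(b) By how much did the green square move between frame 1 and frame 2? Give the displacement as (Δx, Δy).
(0.6, 0.2)

The green square was at (6.7, 0.6) in frame 1 and (7.3, 0.8) in frame 2.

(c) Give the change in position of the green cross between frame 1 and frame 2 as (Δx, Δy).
(3.6, -0.9)

The green cross was at (0.5, 2.0) in frame 1 and (4.1, 1.1) in frame 2.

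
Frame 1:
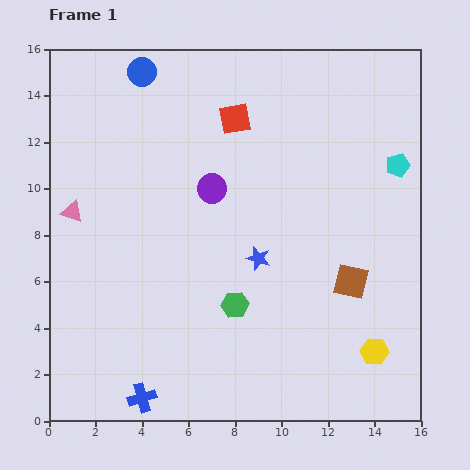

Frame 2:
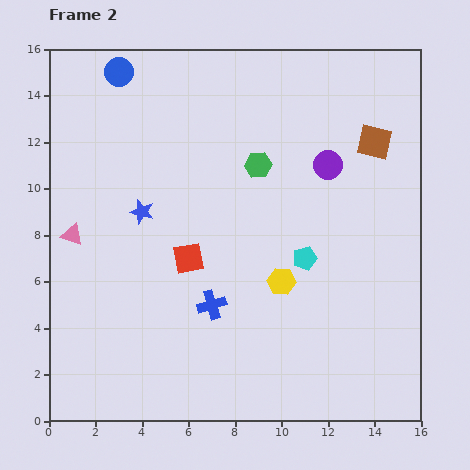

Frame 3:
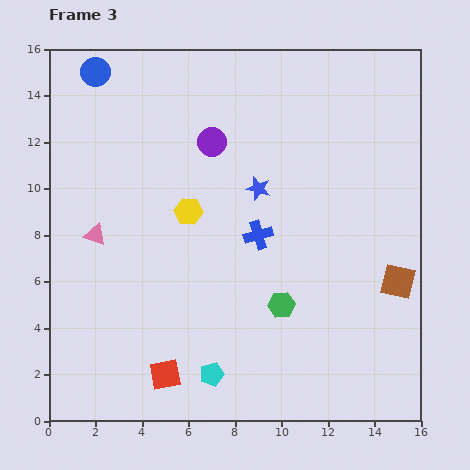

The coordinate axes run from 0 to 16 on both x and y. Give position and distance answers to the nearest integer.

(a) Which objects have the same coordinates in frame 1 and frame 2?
none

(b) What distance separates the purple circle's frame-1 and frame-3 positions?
2

The purple circle moved from (7, 10) to (7, 12), a distance of √(0² + 2²) ≈ 2.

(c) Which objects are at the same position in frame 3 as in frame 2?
none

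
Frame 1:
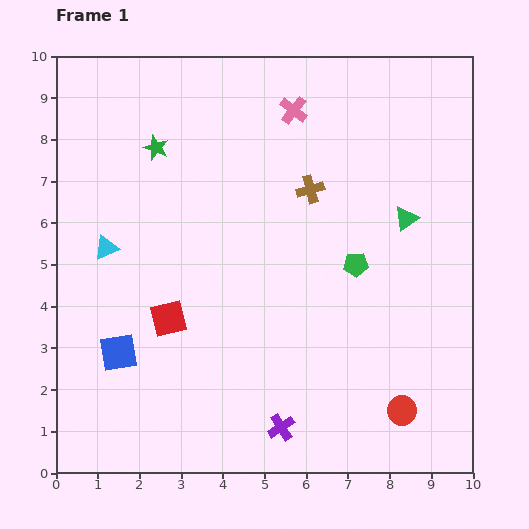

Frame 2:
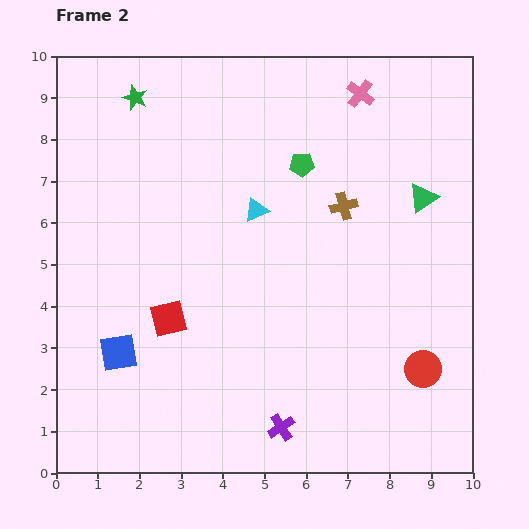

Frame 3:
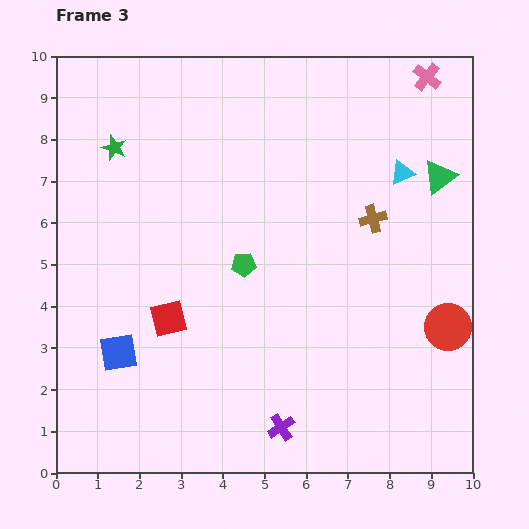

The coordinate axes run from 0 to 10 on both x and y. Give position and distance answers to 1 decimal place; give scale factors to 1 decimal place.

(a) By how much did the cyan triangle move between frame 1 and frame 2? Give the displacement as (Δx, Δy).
(3.6, 0.9)

The cyan triangle was at (1.2, 5.4) in frame 1 and (4.8, 6.3) in frame 2.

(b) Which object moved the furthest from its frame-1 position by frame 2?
the cyan triangle

(moved 3.7; next 2.7)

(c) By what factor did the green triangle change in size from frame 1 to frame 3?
1.4×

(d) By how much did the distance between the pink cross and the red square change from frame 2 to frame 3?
+1.4

Distance in frame 2: 7.1. Distance in frame 3: 8.5.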